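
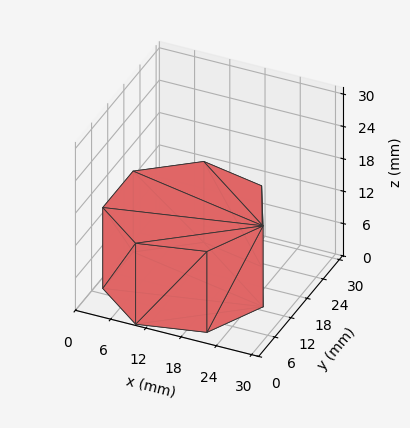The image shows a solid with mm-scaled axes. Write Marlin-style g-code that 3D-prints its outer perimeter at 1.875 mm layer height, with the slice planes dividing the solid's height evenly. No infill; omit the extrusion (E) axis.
Reading the render: the shape is a regular 7-sided prism (a cylinder approximated with 7 flat sides), circumscribed radius ≈ 13 mm, height ≈ 15 mm (dimensions read to the nearest mm from the axis ticks). For the g-code, the solid's height is divided into equal slices at the stated Δz and each level perimeter traced with G1 moves after a G0 lift.

; perimeter-only toolpath
G21 ; units = mm
G90 ; absolute positioning
G28 ; home
; layer 1
G0 Z1.875
G0 X26.000 Y13.000
G1 X21.105 Y23.164
G1 X10.107 Y25.674
G1 X1.287 Y18.640
G1 X1.287 Y7.360
G1 X10.107 Y0.326
G1 X21.105 Y2.836
G1 X26.000 Y13.000
; layer 2
G0 Z3.750
G0 X26.000 Y13.000
G1 X21.105 Y23.164
G1 X10.107 Y25.674
G1 X1.287 Y18.640
G1 X1.287 Y7.360
G1 X10.107 Y0.326
G1 X21.105 Y2.836
G1 X26.000 Y13.000
; layer 3
G0 Z5.625
G0 X26.000 Y13.000
G1 X21.105 Y23.164
G1 X10.107 Y25.674
G1 X1.287 Y18.640
G1 X1.287 Y7.360
G1 X10.107 Y0.326
G1 X21.105 Y2.836
G1 X26.000 Y13.000
; layer 4
G0 Z7.500
G0 X26.000 Y13.000
G1 X21.105 Y23.164
G1 X10.107 Y25.674
G1 X1.287 Y18.640
G1 X1.287 Y7.360
G1 X10.107 Y0.326
G1 X21.105 Y2.836
G1 X26.000 Y13.000
; layer 5
G0 Z9.375
G0 X26.000 Y13.000
G1 X21.105 Y23.164
G1 X10.107 Y25.674
G1 X1.287 Y18.640
G1 X1.287 Y7.360
G1 X10.107 Y0.326
G1 X21.105 Y2.836
G1 X26.000 Y13.000
; layer 6
G0 Z11.250
G0 X26.000 Y13.000
G1 X21.105 Y23.164
G1 X10.107 Y25.674
G1 X1.287 Y18.640
G1 X1.287 Y7.360
G1 X10.107 Y0.326
G1 X21.105 Y2.836
G1 X26.000 Y13.000
; layer 7
G0 Z13.125
G0 X26.000 Y13.000
G1 X21.105 Y23.164
G1 X10.107 Y25.674
G1 X1.287 Y18.640
G1 X1.287 Y7.360
G1 X10.107 Y0.326
G1 X21.105 Y2.836
G1 X26.000 Y13.000
; layer 8
G0 Z15.000
G0 X26.000 Y13.000
G1 X21.105 Y23.164
G1 X10.107 Y25.674
G1 X1.287 Y18.640
G1 X1.287 Y7.360
G1 X10.107 Y0.326
G1 X21.105 Y2.836
G1 X26.000 Y13.000
M2 ; end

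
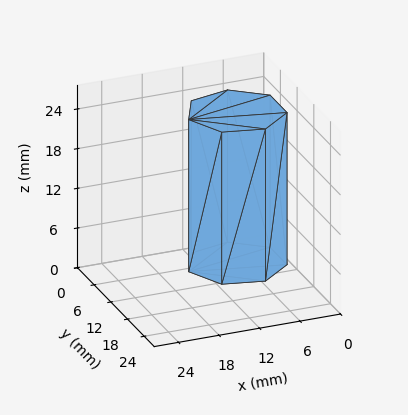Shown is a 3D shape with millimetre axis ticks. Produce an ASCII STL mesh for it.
Reading the render: the shape is a regular 7-sided prism (a cylinder approximated with 7 flat sides), circumscribed radius ≈ 7 mm, height ≈ 23 mm (dimensions read to the nearest mm from the axis ticks). For the STL, each face is triangulated and given an outward normal.

solid part
  facet normal 0.0000 0.0000 -1.0000
    outer loop
      vertex 5.44 13.82 0.00
      vertex 11.36 12.47 0.00
      vertex 14.00 7.00 0.00
    endloop
  endfacet
  facet normal 0.0000 0.0000 -1.0000
    outer loop
      vertex 0.69 10.04 0.00
      vertex 5.44 13.82 0.00
      vertex 14.00 7.00 0.00
    endloop
  endfacet
  facet normal 0.0000 0.0000 -1.0000
    outer loop
      vertex 0.69 3.96 0.00
      vertex 0.69 10.04 0.00
      vertex 14.00 7.00 0.00
    endloop
  endfacet
  facet normal 0.0000 0.0000 -1.0000
    outer loop
      vertex 5.44 0.18 0.00
      vertex 0.69 3.96 0.00
      vertex 14.00 7.00 0.00
    endloop
  endfacet
  facet normal 0.0000 0.0000 -1.0000
    outer loop
      vertex 11.36 1.53 0.00
      vertex 5.44 0.18 0.00
      vertex 14.00 7.00 0.00
    endloop
  endfacet
  facet normal 0.0000 0.0000 1.0000
    outer loop
      vertex 14.00 7.00 23.00
      vertex 11.36 12.47 23.00
      vertex 5.44 13.82 23.00
    endloop
  endfacet
  facet normal 0.0000 0.0000 1.0000
    outer loop
      vertex 14.00 7.00 23.00
      vertex 5.44 13.82 23.00
      vertex 0.69 10.04 23.00
    endloop
  endfacet
  facet normal 0.0000 0.0000 1.0000
    outer loop
      vertex 14.00 7.00 23.00
      vertex 0.69 10.04 23.00
      vertex 0.69 3.96 23.00
    endloop
  endfacet
  facet normal 0.0000 0.0000 1.0000
    outer loop
      vertex 14.00 7.00 23.00
      vertex 0.69 3.96 23.00
      vertex 5.44 0.18 23.00
    endloop
  endfacet
  facet normal 0.0000 0.0000 1.0000
    outer loop
      vertex 14.00 7.00 23.00
      vertex 5.44 0.18 23.00
      vertex 11.36 1.53 23.00
    endloop
  endfacet
  facet normal 0.9006 0.4347 0.0000
    outer loop
      vertex 14.00 7.00 0.00
      vertex 11.36 12.47 0.00
      vertex 11.36 12.47 23.00
    endloop
  endfacet
  facet normal 0.9006 0.4347 0.0000
    outer loop
      vertex 14.00 7.00 0.00
      vertex 11.36 12.47 23.00
      vertex 14.00 7.00 23.00
    endloop
  endfacet
  facet normal 0.2223 0.9750 0.0000
    outer loop
      vertex 11.36 12.47 0.00
      vertex 5.44 13.82 0.00
      vertex 5.44 13.82 23.00
    endloop
  endfacet
  facet normal 0.2223 0.9750 0.0000
    outer loop
      vertex 11.36 12.47 0.00
      vertex 5.44 13.82 23.00
      vertex 11.36 12.47 23.00
    endloop
  endfacet
  facet normal -0.6227 0.7825 0.0000
    outer loop
      vertex 5.44 13.82 0.00
      vertex 0.69 10.04 0.00
      vertex 0.69 10.04 23.00
    endloop
  endfacet
  facet normal -0.6227 0.7825 0.0000
    outer loop
      vertex 5.44 13.82 0.00
      vertex 0.69 10.04 23.00
      vertex 5.44 13.82 23.00
    endloop
  endfacet
  facet normal -1.0000 0.0000 0.0000
    outer loop
      vertex 0.69 10.04 0.00
      vertex 0.69 3.96 0.00
      vertex 0.69 3.96 23.00
    endloop
  endfacet
  facet normal -1.0000 0.0000 0.0000
    outer loop
      vertex 0.69 10.04 0.00
      vertex 0.69 3.96 23.00
      vertex 0.69 10.04 23.00
    endloop
  endfacet
  facet normal -0.6227 -0.7825 0.0000
    outer loop
      vertex 0.69 3.96 0.00
      vertex 5.44 0.18 0.00
      vertex 5.44 0.18 23.00
    endloop
  endfacet
  facet normal -0.6227 -0.7825 0.0000
    outer loop
      vertex 0.69 3.96 0.00
      vertex 5.44 0.18 23.00
      vertex 0.69 3.96 23.00
    endloop
  endfacet
  facet normal 0.2223 -0.9750 0.0000
    outer loop
      vertex 5.44 0.18 0.00
      vertex 11.36 1.53 0.00
      vertex 11.36 1.53 23.00
    endloop
  endfacet
  facet normal 0.2223 -0.9750 0.0000
    outer loop
      vertex 5.44 0.18 0.00
      vertex 11.36 1.53 23.00
      vertex 5.44 0.18 23.00
    endloop
  endfacet
  facet normal 0.9006 -0.4347 0.0000
    outer loop
      vertex 11.36 1.53 0.00
      vertex 14.00 7.00 0.00
      vertex 14.00 7.00 23.00
    endloop
  endfacet
  facet normal 0.9006 -0.4347 0.0000
    outer loop
      vertex 11.36 1.53 0.00
      vertex 14.00 7.00 23.00
      vertex 11.36 1.53 23.00
    endloop
  endfacet
endsolid part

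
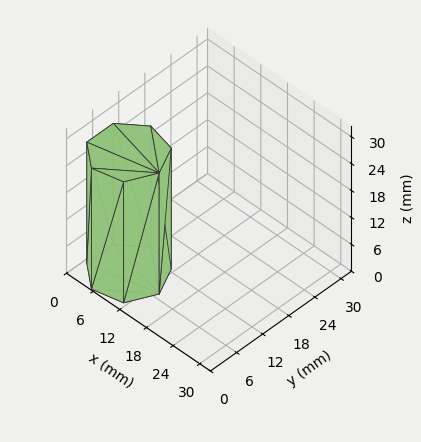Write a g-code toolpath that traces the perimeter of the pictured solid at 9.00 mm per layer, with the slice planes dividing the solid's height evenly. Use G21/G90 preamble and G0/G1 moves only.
Reading the render: the shape is a regular 7-sided prism (a cylinder approximated with 7 flat sides), circumscribed radius ≈ 7 mm, height ≈ 27 mm (dimensions read to the nearest mm from the axis ticks). For the g-code, the solid's height is divided into equal slices at the stated Δz and each level perimeter traced with G1 moves after a G0 lift.

; perimeter-only toolpath
G21 ; units = mm
G90 ; absolute positioning
G28 ; home
; layer 1
G0 Z9.00
G0 X14.00 Y7.00
G1 X11.36 Y12.47
G1 X5.44 Y13.82
G1 X0.69 Y10.04
G1 X0.69 Y3.96
G1 X5.44 Y0.18
G1 X11.36 Y1.53
G1 X14.00 Y7.00
; layer 2
G0 Z18.00
G0 X14.00 Y7.00
G1 X11.36 Y12.47
G1 X5.44 Y13.82
G1 X0.69 Y10.04
G1 X0.69 Y3.96
G1 X5.44 Y0.18
G1 X11.36 Y1.53
G1 X14.00 Y7.00
; layer 3
G0 Z27.00
G0 X14.00 Y7.00
G1 X11.36 Y12.47
G1 X5.44 Y13.82
G1 X0.69 Y10.04
G1 X0.69 Y3.96
G1 X5.44 Y0.18
G1 X11.36 Y1.53
G1 X14.00 Y7.00
M2 ; end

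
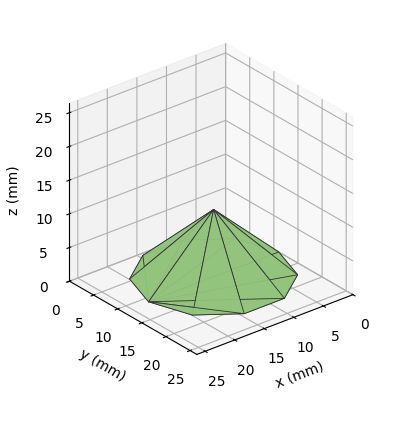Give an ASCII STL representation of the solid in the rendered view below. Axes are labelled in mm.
Reading the render: the shape is a regular 10-sided pyramid, base circumscribed radius ≈ 11 mm, apex at z ≈ 10 mm (dimensions read to the nearest mm from the axis ticks). For the STL, each face is triangulated and given an outward normal.

solid part
  facet normal 0.0000 0.0000 -1.0000
    outer loop
      vertex 14.4 21.5 0.0
      vertex 19.9 17.5 0.0
      vertex 22.0 11.0 0.0
    endloop
  endfacet
  facet normal 0.0000 0.0000 -1.0000
    outer loop
      vertex 7.6 21.5 0.0
      vertex 14.4 21.5 0.0
      vertex 22.0 11.0 0.0
    endloop
  endfacet
  facet normal 0.0000 0.0000 -1.0000
    outer loop
      vertex 2.1 17.5 0.0
      vertex 7.6 21.5 0.0
      vertex 22.0 11.0 0.0
    endloop
  endfacet
  facet normal 0.0000 0.0000 -1.0000
    outer loop
      vertex 0.0 11.0 0.0
      vertex 2.1 17.5 0.0
      vertex 22.0 11.0 0.0
    endloop
  endfacet
  facet normal 0.0000 0.0000 -1.0000
    outer loop
      vertex 2.1 4.5 0.0
      vertex 0.0 11.0 0.0
      vertex 22.0 11.0 0.0
    endloop
  endfacet
  facet normal 0.0000 0.0000 -1.0000
    outer loop
      vertex 7.6 0.5 0.0
      vertex 2.1 4.5 0.0
      vertex 22.0 11.0 0.0
    endloop
  endfacet
  facet normal 0.0000 0.0000 -1.0000
    outer loop
      vertex 14.4 0.5 0.0
      vertex 7.6 0.5 0.0
      vertex 22.0 11.0 0.0
    endloop
  endfacet
  facet normal 0.0000 0.0000 -1.0000
    outer loop
      vertex 19.9 4.5 0.0
      vertex 14.4 0.5 0.0
      vertex 22.0 11.0 0.0
    endloop
  endfacet
  facet normal 0.6573 0.2124 0.7231
    outer loop
      vertex 22.0 11.0 0.0
      vertex 19.9 17.5 0.0
      vertex 11.0 11.0 10.0
    endloop
  endfacet
  facet normal 0.4058 0.5580 0.7239
    outer loop
      vertex 19.9 17.5 0.0
      vertex 14.4 21.5 0.0
      vertex 11.0 11.0 10.0
    endloop
  endfacet
  facet normal 0.0000 0.6897 0.7241
    outer loop
      vertex 14.4 21.5 0.0
      vertex 7.6 21.5 0.0
      vertex 11.0 11.0 10.0
    endloop
  endfacet
  facet normal -0.4058 0.5580 0.7239
    outer loop
      vertex 7.6 21.5 0.0
      vertex 2.1 17.5 0.0
      vertex 11.0 11.0 10.0
    endloop
  endfacet
  facet normal -0.6573 0.2124 0.7231
    outer loop
      vertex 2.1 17.5 0.0
      vertex 0.0 11.0 0.0
      vertex 11.0 11.0 10.0
    endloop
  endfacet
  facet normal -0.6573 -0.2124 0.7231
    outer loop
      vertex 0.0 11.0 0.0
      vertex 2.1 4.5 0.0
      vertex 11.0 11.0 10.0
    endloop
  endfacet
  facet normal -0.4058 -0.5580 0.7239
    outer loop
      vertex 2.1 4.5 0.0
      vertex 7.6 0.5 0.0
      vertex 11.0 11.0 10.0
    endloop
  endfacet
  facet normal 0.0000 -0.6897 0.7241
    outer loop
      vertex 7.6 0.5 0.0
      vertex 14.4 0.5 0.0
      vertex 11.0 11.0 10.0
    endloop
  endfacet
  facet normal 0.4058 -0.5580 0.7239
    outer loop
      vertex 14.4 0.5 0.0
      vertex 19.9 4.5 0.0
      vertex 11.0 11.0 10.0
    endloop
  endfacet
  facet normal 0.6573 -0.2124 0.7231
    outer loop
      vertex 19.9 4.5 0.0
      vertex 22.0 11.0 0.0
      vertex 11.0 11.0 10.0
    endloop
  endfacet
endsolid part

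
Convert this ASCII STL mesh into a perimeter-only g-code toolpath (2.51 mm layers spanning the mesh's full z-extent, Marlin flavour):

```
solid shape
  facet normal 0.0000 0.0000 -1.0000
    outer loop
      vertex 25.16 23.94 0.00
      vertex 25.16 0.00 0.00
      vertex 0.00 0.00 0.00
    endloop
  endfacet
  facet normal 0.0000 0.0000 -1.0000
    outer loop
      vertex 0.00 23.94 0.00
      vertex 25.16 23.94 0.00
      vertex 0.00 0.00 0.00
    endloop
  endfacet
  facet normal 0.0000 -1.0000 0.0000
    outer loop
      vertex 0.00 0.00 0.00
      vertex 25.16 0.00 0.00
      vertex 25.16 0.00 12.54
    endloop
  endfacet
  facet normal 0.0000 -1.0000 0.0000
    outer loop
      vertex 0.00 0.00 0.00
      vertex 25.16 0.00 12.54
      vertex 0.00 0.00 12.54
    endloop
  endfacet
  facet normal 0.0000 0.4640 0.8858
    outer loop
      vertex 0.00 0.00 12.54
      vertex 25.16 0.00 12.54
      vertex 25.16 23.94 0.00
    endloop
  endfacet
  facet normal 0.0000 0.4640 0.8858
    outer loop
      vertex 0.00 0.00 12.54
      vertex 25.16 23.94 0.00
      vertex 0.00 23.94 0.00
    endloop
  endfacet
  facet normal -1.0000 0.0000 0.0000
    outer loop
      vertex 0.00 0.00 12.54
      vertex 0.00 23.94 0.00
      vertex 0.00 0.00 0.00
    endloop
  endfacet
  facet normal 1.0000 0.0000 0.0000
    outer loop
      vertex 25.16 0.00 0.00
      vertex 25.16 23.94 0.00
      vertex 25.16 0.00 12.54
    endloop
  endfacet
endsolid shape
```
; perimeter-only toolpath
G21 ; units = mm
G90 ; absolute positioning
G28 ; home
; layer 1
G0 Z2.51
G0 X0.00 Y0.00
G1 X25.16 Y0.00
G1 X25.16 Y19.15
G1 X0.00 Y19.15
G1 X0.00 Y0.00
; layer 2
G0 Z5.02
G0 X0.00 Y0.00
G1 X25.16 Y0.00
G1 X25.16 Y14.36
G1 X0.00 Y14.36
G1 X0.00 Y0.00
; layer 3
G0 Z7.52
G0 X0.00 Y0.00
G1 X25.16 Y0.00
G1 X25.16 Y9.58
G1 X0.00 Y9.58
G1 X0.00 Y0.00
; layer 4
G0 Z10.03
G0 X0.00 Y0.00
G1 X25.16 Y0.00
G1 X25.16 Y4.79
G1 X0.00 Y4.79
G1 X0.00 Y0.00
M2 ; end

The solid is a wedge (ramp): 25.2 × 23.9 mm base, rising to 12.5 mm along the y=0 edge and sloping linearly to z=0 at y=23.9. Slicing at Δz = 2.51 mm — 5 equal slices spanning the solid's height, so layer i sits at z = i·h/5 — gives 4 non-empty perimeters. Each is a 4-segment closed polygon; G0 lifts to the layer z and rapids to the start vertex, then G1 traces the edges. The cross-section shrinks linearly with z (the slice at the apex is degenerate and omitted).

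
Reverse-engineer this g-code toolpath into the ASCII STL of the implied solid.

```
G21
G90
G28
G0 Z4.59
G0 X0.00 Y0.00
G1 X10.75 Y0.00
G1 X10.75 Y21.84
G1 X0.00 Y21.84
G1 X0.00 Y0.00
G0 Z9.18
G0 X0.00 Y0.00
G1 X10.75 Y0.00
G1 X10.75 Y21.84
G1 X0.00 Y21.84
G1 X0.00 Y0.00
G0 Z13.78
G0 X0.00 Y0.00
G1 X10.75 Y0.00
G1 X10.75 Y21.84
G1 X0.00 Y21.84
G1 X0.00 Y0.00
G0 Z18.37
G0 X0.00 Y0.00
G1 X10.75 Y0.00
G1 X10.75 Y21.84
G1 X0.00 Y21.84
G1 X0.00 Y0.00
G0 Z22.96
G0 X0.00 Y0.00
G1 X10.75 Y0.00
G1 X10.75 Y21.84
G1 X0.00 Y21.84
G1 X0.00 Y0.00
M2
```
solid part
  facet normal 0.0000 0.0000 -1.0000
    outer loop
      vertex 10.75 21.84 0.00
      vertex 10.75 0.00 0.00
      vertex 0.00 0.00 0.00
    endloop
  endfacet
  facet normal 0.0000 0.0000 -1.0000
    outer loop
      vertex 0.00 21.84 0.00
      vertex 10.75 21.84 0.00
      vertex 0.00 0.00 0.00
    endloop
  endfacet
  facet normal 0.0000 0.0000 1.0000
    outer loop
      vertex 0.00 0.00 22.96
      vertex 10.75 0.00 22.96
      vertex 10.75 21.84 22.96
    endloop
  endfacet
  facet normal 0.0000 0.0000 1.0000
    outer loop
      vertex 0.00 0.00 22.96
      vertex 10.75 21.84 22.96
      vertex 0.00 21.84 22.96
    endloop
  endfacet
  facet normal 0.0000 -1.0000 0.0000
    outer loop
      vertex 0.00 0.00 0.00
      vertex 10.75 0.00 0.00
      vertex 10.75 0.00 22.96
    endloop
  endfacet
  facet normal 0.0000 -1.0000 0.0000
    outer loop
      vertex 0.00 0.00 0.00
      vertex 10.75 0.00 22.96
      vertex 0.00 0.00 22.96
    endloop
  endfacet
  facet normal 0.0000 1.0000 0.0000
    outer loop
      vertex 10.75 21.84 22.96
      vertex 10.75 21.84 0.00
      vertex 0.00 21.84 0.00
    endloop
  endfacet
  facet normal 0.0000 1.0000 0.0000
    outer loop
      vertex 0.00 21.84 22.96
      vertex 10.75 21.84 22.96
      vertex 0.00 21.84 0.00
    endloop
  endfacet
  facet normal -1.0000 0.0000 0.0000
    outer loop
      vertex 0.00 21.84 22.96
      vertex 0.00 21.84 0.00
      vertex 0.00 0.00 0.00
    endloop
  endfacet
  facet normal -1.0000 0.0000 0.0000
    outer loop
      vertex 0.00 0.00 22.96
      vertex 0.00 21.84 22.96
      vertex 0.00 0.00 0.00
    endloop
  endfacet
  facet normal 1.0000 0.0000 0.0000
    outer loop
      vertex 10.75 0.00 0.00
      vertex 10.75 21.84 0.00
      vertex 10.75 21.84 22.96
    endloop
  endfacet
  facet normal 1.0000 0.0000 0.0000
    outer loop
      vertex 10.75 0.00 0.00
      vertex 10.75 21.84 22.96
      vertex 10.75 0.00 22.96
    endloop
  endfacet
endsolid part

The G0 Z moves step by Δz≈4.59 mm. Every layer's G1 loop is the same polygon, so the solid is a straight extrusion of it from z=0 to z≈23. Closing with flat bottom and top caps and triangulating gives 12 facets — a rectangular box, roughly 10.8 × 21.8 mm footprint and 23 mm tall.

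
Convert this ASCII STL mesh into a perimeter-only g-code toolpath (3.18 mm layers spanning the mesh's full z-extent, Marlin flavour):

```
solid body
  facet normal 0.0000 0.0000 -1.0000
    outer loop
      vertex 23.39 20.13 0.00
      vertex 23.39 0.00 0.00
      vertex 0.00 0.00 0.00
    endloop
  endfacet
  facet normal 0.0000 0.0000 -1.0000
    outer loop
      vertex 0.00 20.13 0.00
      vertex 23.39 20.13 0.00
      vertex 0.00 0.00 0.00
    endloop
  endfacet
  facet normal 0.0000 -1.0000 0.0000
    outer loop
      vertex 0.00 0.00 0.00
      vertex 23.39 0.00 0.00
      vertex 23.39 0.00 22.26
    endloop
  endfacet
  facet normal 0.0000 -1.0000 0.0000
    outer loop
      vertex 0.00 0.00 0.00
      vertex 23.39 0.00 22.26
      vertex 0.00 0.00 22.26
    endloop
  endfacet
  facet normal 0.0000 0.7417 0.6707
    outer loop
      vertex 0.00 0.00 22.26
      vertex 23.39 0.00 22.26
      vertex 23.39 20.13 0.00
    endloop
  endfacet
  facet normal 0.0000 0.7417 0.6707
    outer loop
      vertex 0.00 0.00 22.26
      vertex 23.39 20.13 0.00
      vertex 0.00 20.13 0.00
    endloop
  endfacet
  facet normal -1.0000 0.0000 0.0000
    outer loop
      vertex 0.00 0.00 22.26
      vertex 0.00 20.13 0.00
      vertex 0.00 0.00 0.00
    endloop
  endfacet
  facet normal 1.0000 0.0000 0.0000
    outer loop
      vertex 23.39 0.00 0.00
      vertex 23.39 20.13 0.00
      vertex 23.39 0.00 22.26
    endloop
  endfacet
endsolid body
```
; perimeter-only toolpath
G21 ; units = mm
G90 ; absolute positioning
G28 ; home
; layer 1
G0 Z3.18
G0 X0.00 Y0.00
G1 X23.39 Y0.00
G1 X23.39 Y17.25
G1 X0.00 Y17.25
G1 X0.00 Y0.00
; layer 2
G0 Z6.36
G0 X0.00 Y0.00
G1 X23.39 Y0.00
G1 X23.39 Y14.38
G1 X0.00 Y14.38
G1 X0.00 Y0.00
; layer 3
G0 Z9.54
G0 X0.00 Y0.00
G1 X23.39 Y0.00
G1 X23.39 Y11.50
G1 X0.00 Y11.50
G1 X0.00 Y0.00
; layer 4
G0 Z12.72
G0 X0.00 Y0.00
G1 X23.39 Y0.00
G1 X23.39 Y8.63
G1 X0.00 Y8.63
G1 X0.00 Y0.00
; layer 5
G0 Z15.90
G0 X0.00 Y0.00
G1 X23.39 Y0.00
G1 X23.39 Y5.75
G1 X0.00 Y5.75
G1 X0.00 Y0.00
; layer 6
G0 Z19.08
G0 X0.00 Y0.00
G1 X23.39 Y0.00
G1 X23.39 Y2.88
G1 X0.00 Y2.88
G1 X0.00 Y0.00
M2 ; end

The solid is a wedge (ramp): 23.4 × 20.1 mm base, rising to 22.3 mm along the y=0 edge and sloping linearly to z=0 at y=20.1. Slicing at Δz = 3.18 mm — 7 equal slices spanning the solid's height, so layer i sits at z = i·h/7 — gives 6 non-empty perimeters. Each is a 4-segment closed polygon; G0 lifts to the layer z and rapids to the start vertex, then G1 traces the edges. The cross-section shrinks linearly with z (the slice at the apex is degenerate and omitted).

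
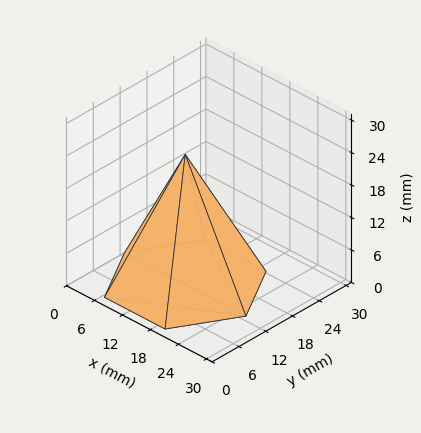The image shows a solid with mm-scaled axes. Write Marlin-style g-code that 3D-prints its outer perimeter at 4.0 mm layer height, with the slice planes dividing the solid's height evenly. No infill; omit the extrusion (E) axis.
Reading the render: the shape is a regular 6-sided pyramid, base circumscribed radius ≈ 13 mm, apex at z ≈ 24 mm (dimensions read to the nearest mm from the axis ticks). For the g-code, the solid's height is divided into equal slices at the stated Δz and each level perimeter traced with G1 moves after a G0 lift.

; perimeter-only toolpath
G21 ; units = mm
G90 ; absolute positioning
G28 ; home
; layer 1
G0 Z4.0
G0 X23.8 Y13.0
G1 X18.4 Y22.4
G1 X7.6 Y22.4
G1 X2.2 Y13.0
G1 X7.6 Y3.6
G1 X18.4 Y3.6
G1 X23.8 Y13.0
; layer 2
G0 Z8.0
G0 X21.7 Y13.0
G1 X17.3 Y20.5
G1 X8.7 Y20.5
G1 X4.3 Y13.0
G1 X8.7 Y5.5
G1 X17.3 Y5.5
G1 X21.7 Y13.0
; layer 3
G0 Z12.0
G0 X19.5 Y13.0
G1 X16.2 Y18.6
G1 X9.8 Y18.6
G1 X6.5 Y13.0
G1 X9.8 Y7.3
G1 X16.2 Y7.3
G1 X19.5 Y13.0
; layer 4
G0 Z16.0
G0 X17.3 Y13.0
G1 X15.2 Y16.8
G1 X10.8 Y16.8
G1 X8.7 Y13.0
G1 X10.8 Y9.2
G1 X15.2 Y9.2
G1 X17.3 Y13.0
; layer 5
G0 Z20.0
G0 X15.2 Y13.0
G1 X14.1 Y14.9
G1 X11.9 Y14.9
G1 X10.8 Y13.0
G1 X11.9 Y11.1
G1 X14.1 Y11.1
G1 X15.2 Y13.0
M2 ; end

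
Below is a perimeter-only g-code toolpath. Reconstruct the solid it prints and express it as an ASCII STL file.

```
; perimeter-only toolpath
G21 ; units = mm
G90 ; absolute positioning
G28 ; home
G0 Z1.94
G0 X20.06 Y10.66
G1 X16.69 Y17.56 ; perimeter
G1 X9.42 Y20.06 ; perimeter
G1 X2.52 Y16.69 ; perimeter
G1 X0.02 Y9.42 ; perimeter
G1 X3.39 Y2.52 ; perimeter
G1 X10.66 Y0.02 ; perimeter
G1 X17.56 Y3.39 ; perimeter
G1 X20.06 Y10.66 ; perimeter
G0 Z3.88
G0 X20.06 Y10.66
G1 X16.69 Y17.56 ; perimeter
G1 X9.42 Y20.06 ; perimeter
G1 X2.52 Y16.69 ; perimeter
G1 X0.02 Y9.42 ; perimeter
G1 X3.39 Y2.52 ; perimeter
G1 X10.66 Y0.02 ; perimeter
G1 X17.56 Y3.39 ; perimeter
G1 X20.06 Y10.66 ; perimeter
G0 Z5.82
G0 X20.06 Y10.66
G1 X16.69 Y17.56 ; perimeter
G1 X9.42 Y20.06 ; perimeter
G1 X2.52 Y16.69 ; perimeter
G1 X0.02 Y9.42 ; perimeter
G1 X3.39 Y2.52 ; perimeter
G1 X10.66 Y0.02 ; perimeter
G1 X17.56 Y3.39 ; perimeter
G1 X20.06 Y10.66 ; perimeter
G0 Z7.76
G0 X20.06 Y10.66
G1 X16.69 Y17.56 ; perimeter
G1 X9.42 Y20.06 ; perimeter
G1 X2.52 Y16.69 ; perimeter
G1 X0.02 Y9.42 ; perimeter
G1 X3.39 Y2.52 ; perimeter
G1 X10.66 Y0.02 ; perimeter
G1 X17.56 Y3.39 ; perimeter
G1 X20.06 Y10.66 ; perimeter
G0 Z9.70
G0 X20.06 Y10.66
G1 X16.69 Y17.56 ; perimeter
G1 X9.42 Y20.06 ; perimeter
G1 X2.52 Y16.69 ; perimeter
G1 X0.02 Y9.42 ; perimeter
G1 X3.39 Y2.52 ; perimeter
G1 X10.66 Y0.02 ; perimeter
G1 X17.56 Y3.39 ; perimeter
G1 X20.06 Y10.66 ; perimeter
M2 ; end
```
solid part
  facet normal 0.0000 0.0000 -1.0000
    outer loop
      vertex 9.42 20.06 0.00
      vertex 16.69 17.56 0.00
      vertex 20.06 10.66 0.00
    endloop
  endfacet
  facet normal 0.0000 0.0000 -1.0000
    outer loop
      vertex 2.52 16.69 0.00
      vertex 9.42 20.06 0.00
      vertex 20.06 10.66 0.00
    endloop
  endfacet
  facet normal 0.0000 0.0000 -1.0000
    outer loop
      vertex 0.02 9.42 0.00
      vertex 2.52 16.69 0.00
      vertex 20.06 10.66 0.00
    endloop
  endfacet
  facet normal 0.0000 0.0000 -1.0000
    outer loop
      vertex 3.39 2.52 0.00
      vertex 0.02 9.42 0.00
      vertex 20.06 10.66 0.00
    endloop
  endfacet
  facet normal 0.0000 0.0000 -1.0000
    outer loop
      vertex 10.66 0.02 0.00
      vertex 3.39 2.52 0.00
      vertex 20.06 10.66 0.00
    endloop
  endfacet
  facet normal 0.0000 0.0000 -1.0000
    outer loop
      vertex 17.56 3.39 0.00
      vertex 10.66 0.02 0.00
      vertex 20.06 10.66 0.00
    endloop
  endfacet
  facet normal 0.0000 0.0000 1.0000
    outer loop
      vertex 20.06 10.66 9.70
      vertex 16.69 17.56 9.70
      vertex 9.42 20.06 9.70
    endloop
  endfacet
  facet normal 0.0000 0.0000 1.0000
    outer loop
      vertex 20.06 10.66 9.70
      vertex 9.42 20.06 9.70
      vertex 2.52 16.69 9.70
    endloop
  endfacet
  facet normal 0.0000 0.0000 1.0000
    outer loop
      vertex 20.06 10.66 9.70
      vertex 2.52 16.69 9.70
      vertex 0.02 9.42 9.70
    endloop
  endfacet
  facet normal 0.0000 0.0000 1.0000
    outer loop
      vertex 20.06 10.66 9.70
      vertex 0.02 9.42 9.70
      vertex 3.39 2.52 9.70
    endloop
  endfacet
  facet normal 0.0000 0.0000 1.0000
    outer loop
      vertex 20.06 10.66 9.70
      vertex 3.39 2.52 9.70
      vertex 10.66 0.02 9.70
    endloop
  endfacet
  facet normal 0.0000 0.0000 1.0000
    outer loop
      vertex 20.06 10.66 9.70
      vertex 10.66 0.02 9.70
      vertex 17.56 3.39 9.70
    endloop
  endfacet
  facet normal 0.8986 0.4389 0.0000
    outer loop
      vertex 20.06 10.66 0.00
      vertex 16.69 17.56 0.00
      vertex 16.69 17.56 9.70
    endloop
  endfacet
  facet normal 0.8986 0.4389 0.0000
    outer loop
      vertex 20.06 10.66 0.00
      vertex 16.69 17.56 9.70
      vertex 20.06 10.66 9.70
    endloop
  endfacet
  facet normal 0.3252 0.9456 0.0000
    outer loop
      vertex 16.69 17.56 0.00
      vertex 9.42 20.06 0.00
      vertex 9.42 20.06 9.70
    endloop
  endfacet
  facet normal 0.3252 0.9456 0.0000
    outer loop
      vertex 16.69 17.56 0.00
      vertex 9.42 20.06 9.70
      vertex 16.69 17.56 9.70
    endloop
  endfacet
  facet normal -0.4389 0.8986 0.0000
    outer loop
      vertex 9.42 20.06 0.00
      vertex 2.52 16.69 0.00
      vertex 2.52 16.69 9.70
    endloop
  endfacet
  facet normal -0.4389 0.8986 0.0000
    outer loop
      vertex 9.42 20.06 0.00
      vertex 2.52 16.69 9.70
      vertex 9.42 20.06 9.70
    endloop
  endfacet
  facet normal -0.9456 0.3252 0.0000
    outer loop
      vertex 2.52 16.69 0.00
      vertex 0.02 9.42 0.00
      vertex 0.02 9.42 9.70
    endloop
  endfacet
  facet normal -0.9456 0.3252 0.0000
    outer loop
      vertex 2.52 16.69 0.00
      vertex 0.02 9.42 9.70
      vertex 2.52 16.69 9.70
    endloop
  endfacet
  facet normal -0.8986 -0.4389 0.0000
    outer loop
      vertex 0.02 9.42 0.00
      vertex 3.39 2.52 0.00
      vertex 3.39 2.52 9.70
    endloop
  endfacet
  facet normal -0.8986 -0.4389 0.0000
    outer loop
      vertex 0.02 9.42 0.00
      vertex 3.39 2.52 9.70
      vertex 0.02 9.42 9.70
    endloop
  endfacet
  facet normal -0.3252 -0.9456 0.0000
    outer loop
      vertex 3.39 2.52 0.00
      vertex 10.66 0.02 0.00
      vertex 10.66 0.02 9.70
    endloop
  endfacet
  facet normal -0.3252 -0.9456 0.0000
    outer loop
      vertex 3.39 2.52 0.00
      vertex 10.66 0.02 9.70
      vertex 3.39 2.52 9.70
    endloop
  endfacet
  facet normal 0.4389 -0.8986 0.0000
    outer loop
      vertex 10.66 0.02 0.00
      vertex 17.56 3.39 0.00
      vertex 17.56 3.39 9.70
    endloop
  endfacet
  facet normal 0.4389 -0.8986 0.0000
    outer loop
      vertex 10.66 0.02 0.00
      vertex 17.56 3.39 9.70
      vertex 10.66 0.02 9.70
    endloop
  endfacet
  facet normal 0.9456 -0.3252 0.0000
    outer loop
      vertex 17.56 3.39 0.00
      vertex 20.06 10.66 0.00
      vertex 20.06 10.66 9.70
    endloop
  endfacet
  facet normal 0.9456 -0.3252 0.0000
    outer loop
      vertex 17.56 3.39 0.00
      vertex 20.06 10.66 9.70
      vertex 17.56 3.39 9.70
    endloop
  endfacet
endsolid part

The G0 Z moves step by Δz≈1.94 mm. Every layer's G1 loop is the same polygon, so the solid is a straight extrusion of it from z=0 to z≈9.7. Closing with flat bottom and top caps and triangulating gives 28 facets — a regular 8-sided prism (a cylinder approximated with 8 flat sides), circumscribed radius ≈ 10 mm, height ≈ 9.7 mm.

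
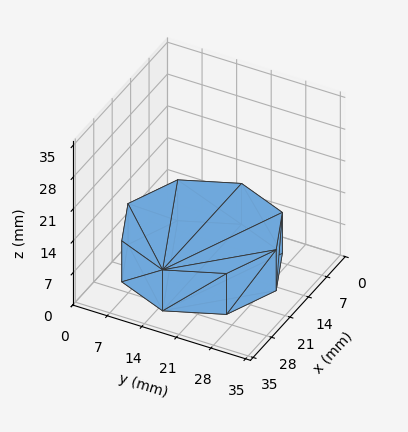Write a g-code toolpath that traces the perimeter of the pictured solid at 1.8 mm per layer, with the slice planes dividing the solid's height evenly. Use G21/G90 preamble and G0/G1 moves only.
Reading the render: the shape is a regular 8-sided prism (a cylinder approximated with 8 flat sides), circumscribed radius ≈ 15 mm, height ≈ 9 mm (dimensions read to the nearest mm from the axis ticks). For the g-code, the solid's height is divided into equal slices at the stated Δz and each level perimeter traced with G1 moves after a G0 lift.

; perimeter-only toolpath
G21 ; units = mm
G90 ; absolute positioning
G28 ; home
; layer 1
G0 Z1.8
G0 X30.0 Y15.0
G1 X25.6 Y25.6
G1 X15.0 Y30.0
G1 X4.4 Y25.6
G1 X0.0 Y15.0
G1 X4.4 Y4.4
G1 X15.0 Y0.0
G1 X25.6 Y4.4
G1 X30.0 Y15.0
; layer 2
G0 Z3.6
G0 X30.0 Y15.0
G1 X25.6 Y25.6
G1 X15.0 Y30.0
G1 X4.4 Y25.6
G1 X0.0 Y15.0
G1 X4.4 Y4.4
G1 X15.0 Y0.0
G1 X25.6 Y4.4
G1 X30.0 Y15.0
; layer 3
G0 Z5.4
G0 X30.0 Y15.0
G1 X25.6 Y25.6
G1 X15.0 Y30.0
G1 X4.4 Y25.6
G1 X0.0 Y15.0
G1 X4.4 Y4.4
G1 X15.0 Y0.0
G1 X25.6 Y4.4
G1 X30.0 Y15.0
; layer 4
G0 Z7.2
G0 X30.0 Y15.0
G1 X25.6 Y25.6
G1 X15.0 Y30.0
G1 X4.4 Y25.6
G1 X0.0 Y15.0
G1 X4.4 Y4.4
G1 X15.0 Y0.0
G1 X25.6 Y4.4
G1 X30.0 Y15.0
; layer 5
G0 Z9.0
G0 X30.0 Y15.0
G1 X25.6 Y25.6
G1 X15.0 Y30.0
G1 X4.4 Y25.6
G1 X0.0 Y15.0
G1 X4.4 Y4.4
G1 X15.0 Y0.0
G1 X25.6 Y4.4
G1 X30.0 Y15.0
M2 ; end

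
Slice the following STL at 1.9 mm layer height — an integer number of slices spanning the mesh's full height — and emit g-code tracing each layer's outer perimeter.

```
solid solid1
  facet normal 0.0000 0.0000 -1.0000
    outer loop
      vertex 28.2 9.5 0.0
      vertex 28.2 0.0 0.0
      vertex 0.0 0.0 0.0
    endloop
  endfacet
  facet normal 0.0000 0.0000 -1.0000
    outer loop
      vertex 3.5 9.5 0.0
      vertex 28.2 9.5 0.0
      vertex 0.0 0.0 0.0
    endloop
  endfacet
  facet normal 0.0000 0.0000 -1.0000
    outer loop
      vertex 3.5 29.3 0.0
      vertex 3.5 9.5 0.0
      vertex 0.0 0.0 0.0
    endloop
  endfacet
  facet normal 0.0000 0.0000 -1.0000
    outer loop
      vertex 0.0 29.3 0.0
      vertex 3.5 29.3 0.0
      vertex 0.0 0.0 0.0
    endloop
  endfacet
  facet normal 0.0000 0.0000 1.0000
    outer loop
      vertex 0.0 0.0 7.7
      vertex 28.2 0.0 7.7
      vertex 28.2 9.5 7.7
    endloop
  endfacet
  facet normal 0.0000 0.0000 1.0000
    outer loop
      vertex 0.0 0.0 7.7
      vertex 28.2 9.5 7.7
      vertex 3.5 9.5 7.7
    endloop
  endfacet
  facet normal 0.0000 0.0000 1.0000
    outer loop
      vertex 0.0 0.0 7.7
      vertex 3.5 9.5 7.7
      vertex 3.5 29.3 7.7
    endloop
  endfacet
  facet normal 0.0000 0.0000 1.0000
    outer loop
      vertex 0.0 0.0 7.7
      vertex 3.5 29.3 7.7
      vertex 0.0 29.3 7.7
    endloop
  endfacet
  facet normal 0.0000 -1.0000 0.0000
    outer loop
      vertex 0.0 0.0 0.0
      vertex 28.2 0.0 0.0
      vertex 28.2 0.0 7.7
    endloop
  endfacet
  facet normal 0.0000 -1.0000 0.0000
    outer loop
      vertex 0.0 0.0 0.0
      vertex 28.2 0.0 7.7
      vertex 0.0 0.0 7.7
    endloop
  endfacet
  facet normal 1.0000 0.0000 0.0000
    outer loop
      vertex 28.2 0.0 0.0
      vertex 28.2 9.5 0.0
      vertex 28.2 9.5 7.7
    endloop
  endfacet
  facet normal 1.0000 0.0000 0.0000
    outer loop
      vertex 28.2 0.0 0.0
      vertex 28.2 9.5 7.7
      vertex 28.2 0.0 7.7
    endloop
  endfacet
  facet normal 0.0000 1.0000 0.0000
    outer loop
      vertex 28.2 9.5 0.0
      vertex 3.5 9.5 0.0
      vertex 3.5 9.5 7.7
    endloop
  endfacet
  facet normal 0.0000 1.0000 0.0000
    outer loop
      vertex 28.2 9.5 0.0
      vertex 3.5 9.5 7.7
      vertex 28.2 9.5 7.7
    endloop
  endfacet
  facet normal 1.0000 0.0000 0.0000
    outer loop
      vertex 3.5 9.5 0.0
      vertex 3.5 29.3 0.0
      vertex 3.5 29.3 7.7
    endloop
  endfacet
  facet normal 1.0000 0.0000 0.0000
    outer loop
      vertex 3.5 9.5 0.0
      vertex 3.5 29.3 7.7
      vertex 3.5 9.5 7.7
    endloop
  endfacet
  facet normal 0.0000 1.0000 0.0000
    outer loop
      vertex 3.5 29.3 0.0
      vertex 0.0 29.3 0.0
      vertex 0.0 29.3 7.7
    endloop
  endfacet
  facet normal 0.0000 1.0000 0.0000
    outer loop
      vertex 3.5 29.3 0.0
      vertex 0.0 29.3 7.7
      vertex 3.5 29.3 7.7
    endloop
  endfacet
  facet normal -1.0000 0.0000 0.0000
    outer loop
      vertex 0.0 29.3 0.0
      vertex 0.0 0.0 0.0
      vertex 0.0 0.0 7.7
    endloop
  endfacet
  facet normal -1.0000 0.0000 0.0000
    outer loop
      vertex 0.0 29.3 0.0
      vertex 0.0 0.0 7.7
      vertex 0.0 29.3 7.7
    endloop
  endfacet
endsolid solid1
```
; perimeter-only toolpath
G21 ; units = mm
G90 ; absolute positioning
G28 ; home
; layer 1
G0 Z1.9
G0 X0.0 Y0.0
G1 X28.2 Y0.0
G1 X28.2 Y9.5
G1 X3.5 Y9.5
G1 X3.5 Y29.3
G1 X0.0 Y29.3
G1 X0.0 Y0.0
; layer 2
G0 Z3.9
G0 X0.0 Y0.0
G1 X28.2 Y0.0
G1 X28.2 Y9.5
G1 X3.5 Y9.5
G1 X3.5 Y29.3
G1 X0.0 Y29.3
G1 X0.0 Y0.0
; layer 3
G0 Z5.8
G0 X0.0 Y0.0
G1 X28.2 Y0.0
G1 X28.2 Y9.5
G1 X3.5 Y9.5
G1 X3.5 Y29.3
G1 X0.0 Y29.3
G1 X0.0 Y0.0
; layer 4
G0 Z7.7
G0 X0.0 Y0.0
G1 X28.2 Y0.0
G1 X28.2 Y9.5
G1 X3.5 Y9.5
G1 X3.5 Y29.3
G1 X0.0 Y29.3
G1 X0.0 Y0.0
M2 ; end

The solid is an L-shaped prism: outer 28.2 × 29.3 mm, arm thicknesses ≈ 9.5 mm (horizontal) and 3.5 mm (vertical), extruded 7.7 mm in z. Slicing at Δz = 1.9 mm — 4 equal slices spanning the solid's height, so layer i sits at z = i·h/4 — gives 4 non-empty perimeters. Each is a 6-segment closed polygon; G0 lifts to the layer z and rapids to the start vertex, then G1 traces the edges.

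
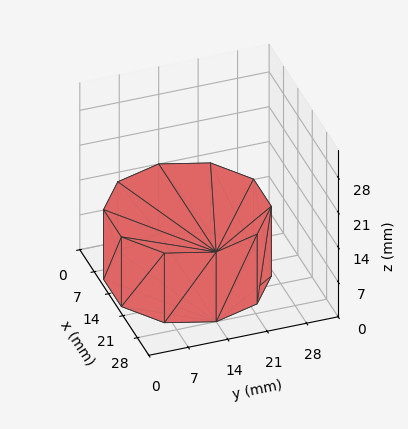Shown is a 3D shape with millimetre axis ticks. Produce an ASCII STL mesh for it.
Reading the render: the shape is a regular 10-sided prism (a cylinder approximated with 10 flat sides), circumscribed radius ≈ 14 mm, height ≈ 14 mm (dimensions read to the nearest mm from the axis ticks). For the STL, each face is triangulated and given an outward normal.

solid part
  facet normal 0.0000 0.0000 -1.0000
    outer loop
      vertex 18.33 27.31 0.00
      vertex 25.33 22.23 0.00
      vertex 28.00 14.00 0.00
    endloop
  endfacet
  facet normal 0.0000 0.0000 -1.0000
    outer loop
      vertex 9.67 27.31 0.00
      vertex 18.33 27.31 0.00
      vertex 28.00 14.00 0.00
    endloop
  endfacet
  facet normal 0.0000 0.0000 -1.0000
    outer loop
      vertex 2.67 22.23 0.00
      vertex 9.67 27.31 0.00
      vertex 28.00 14.00 0.00
    endloop
  endfacet
  facet normal 0.0000 0.0000 -1.0000
    outer loop
      vertex 0.00 14.00 0.00
      vertex 2.67 22.23 0.00
      vertex 28.00 14.00 0.00
    endloop
  endfacet
  facet normal 0.0000 0.0000 -1.0000
    outer loop
      vertex 2.67 5.77 0.00
      vertex 0.00 14.00 0.00
      vertex 28.00 14.00 0.00
    endloop
  endfacet
  facet normal 0.0000 0.0000 -1.0000
    outer loop
      vertex 9.67 0.69 0.00
      vertex 2.67 5.77 0.00
      vertex 28.00 14.00 0.00
    endloop
  endfacet
  facet normal 0.0000 0.0000 -1.0000
    outer loop
      vertex 18.33 0.69 0.00
      vertex 9.67 0.69 0.00
      vertex 28.00 14.00 0.00
    endloop
  endfacet
  facet normal 0.0000 0.0000 -1.0000
    outer loop
      vertex 25.33 5.77 0.00
      vertex 18.33 0.69 0.00
      vertex 28.00 14.00 0.00
    endloop
  endfacet
  facet normal 0.0000 0.0000 1.0000
    outer loop
      vertex 28.00 14.00 14.00
      vertex 25.33 22.23 14.00
      vertex 18.33 27.31 14.00
    endloop
  endfacet
  facet normal 0.0000 0.0000 1.0000
    outer loop
      vertex 28.00 14.00 14.00
      vertex 18.33 27.31 14.00
      vertex 9.67 27.31 14.00
    endloop
  endfacet
  facet normal 0.0000 0.0000 1.0000
    outer loop
      vertex 28.00 14.00 14.00
      vertex 9.67 27.31 14.00
      vertex 2.67 22.23 14.00
    endloop
  endfacet
  facet normal 0.0000 0.0000 1.0000
    outer loop
      vertex 28.00 14.00 14.00
      vertex 2.67 22.23 14.00
      vertex 0.00 14.00 14.00
    endloop
  endfacet
  facet normal 0.0000 0.0000 1.0000
    outer loop
      vertex 28.00 14.00 14.00
      vertex 0.00 14.00 14.00
      vertex 2.67 5.77 14.00
    endloop
  endfacet
  facet normal 0.0000 0.0000 1.0000
    outer loop
      vertex 28.00 14.00 14.00
      vertex 2.67 5.77 14.00
      vertex 9.67 0.69 14.00
    endloop
  endfacet
  facet normal 0.0000 0.0000 1.0000
    outer loop
      vertex 28.00 14.00 14.00
      vertex 9.67 0.69 14.00
      vertex 18.33 0.69 14.00
    endloop
  endfacet
  facet normal 0.0000 0.0000 1.0000
    outer loop
      vertex 28.00 14.00 14.00
      vertex 18.33 0.69 14.00
      vertex 25.33 5.77 14.00
    endloop
  endfacet
  facet normal 0.9512 0.3086 0.0000
    outer loop
      vertex 28.00 14.00 0.00
      vertex 25.33 22.23 0.00
      vertex 25.33 22.23 14.00
    endloop
  endfacet
  facet normal 0.9512 0.3086 0.0000
    outer loop
      vertex 28.00 14.00 0.00
      vertex 25.33 22.23 14.00
      vertex 28.00 14.00 14.00
    endloop
  endfacet
  facet normal 0.5873 0.8093 0.0000
    outer loop
      vertex 25.33 22.23 0.00
      vertex 18.33 27.31 0.00
      vertex 18.33 27.31 14.00
    endloop
  endfacet
  facet normal 0.5873 0.8093 0.0000
    outer loop
      vertex 25.33 22.23 0.00
      vertex 18.33 27.31 14.00
      vertex 25.33 22.23 14.00
    endloop
  endfacet
  facet normal 0.0000 1.0000 0.0000
    outer loop
      vertex 18.33 27.31 0.00
      vertex 9.67 27.31 0.00
      vertex 9.67 27.31 14.00
    endloop
  endfacet
  facet normal 0.0000 1.0000 0.0000
    outer loop
      vertex 18.33 27.31 0.00
      vertex 9.67 27.31 14.00
      vertex 18.33 27.31 14.00
    endloop
  endfacet
  facet normal -0.5873 0.8093 0.0000
    outer loop
      vertex 9.67 27.31 0.00
      vertex 2.67 22.23 0.00
      vertex 2.67 22.23 14.00
    endloop
  endfacet
  facet normal -0.5873 0.8093 0.0000
    outer loop
      vertex 9.67 27.31 0.00
      vertex 2.67 22.23 14.00
      vertex 9.67 27.31 14.00
    endloop
  endfacet
  facet normal -0.9512 0.3086 0.0000
    outer loop
      vertex 2.67 22.23 0.00
      vertex 0.00 14.00 0.00
      vertex 0.00 14.00 14.00
    endloop
  endfacet
  facet normal -0.9512 0.3086 0.0000
    outer loop
      vertex 2.67 22.23 0.00
      vertex 0.00 14.00 14.00
      vertex 2.67 22.23 14.00
    endloop
  endfacet
  facet normal -0.9512 -0.3086 0.0000
    outer loop
      vertex 0.00 14.00 0.00
      vertex 2.67 5.77 0.00
      vertex 2.67 5.77 14.00
    endloop
  endfacet
  facet normal -0.9512 -0.3086 0.0000
    outer loop
      vertex 0.00 14.00 0.00
      vertex 2.67 5.77 14.00
      vertex 0.00 14.00 14.00
    endloop
  endfacet
  facet normal -0.5873 -0.8093 0.0000
    outer loop
      vertex 2.67 5.77 0.00
      vertex 9.67 0.69 0.00
      vertex 9.67 0.69 14.00
    endloop
  endfacet
  facet normal -0.5873 -0.8093 0.0000
    outer loop
      vertex 2.67 5.77 0.00
      vertex 9.67 0.69 14.00
      vertex 2.67 5.77 14.00
    endloop
  endfacet
  facet normal 0.0000 -1.0000 0.0000
    outer loop
      vertex 9.67 0.69 0.00
      vertex 18.33 0.69 0.00
      vertex 18.33 0.69 14.00
    endloop
  endfacet
  facet normal 0.0000 -1.0000 0.0000
    outer loop
      vertex 9.67 0.69 0.00
      vertex 18.33 0.69 14.00
      vertex 9.67 0.69 14.00
    endloop
  endfacet
  facet normal 0.5873 -0.8093 0.0000
    outer loop
      vertex 18.33 0.69 0.00
      vertex 25.33 5.77 0.00
      vertex 25.33 5.77 14.00
    endloop
  endfacet
  facet normal 0.5873 -0.8093 0.0000
    outer loop
      vertex 18.33 0.69 0.00
      vertex 25.33 5.77 14.00
      vertex 18.33 0.69 14.00
    endloop
  endfacet
  facet normal 0.9512 -0.3086 0.0000
    outer loop
      vertex 25.33 5.77 0.00
      vertex 28.00 14.00 0.00
      vertex 28.00 14.00 14.00
    endloop
  endfacet
  facet normal 0.9512 -0.3086 0.0000
    outer loop
      vertex 25.33 5.77 0.00
      vertex 28.00 14.00 14.00
      vertex 25.33 5.77 14.00
    endloop
  endfacet
endsolid part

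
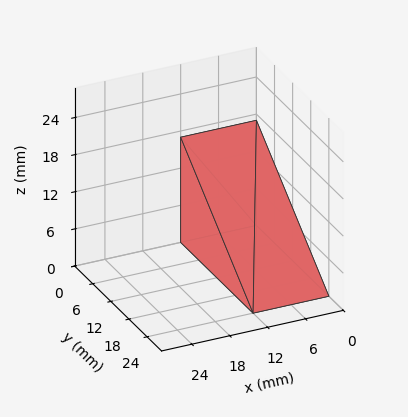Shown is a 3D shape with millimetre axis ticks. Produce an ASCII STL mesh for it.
Reading the render: the shape is a wedge (ramp): 12 × 24 mm base, rising to 17 mm along the y=0 edge and sloping linearly to z=0 at y=24 (dimensions read to the nearest mm from the axis ticks). For the STL, each face is triangulated and given an outward normal.

solid part
  facet normal 0.0000 0.0000 -1.0000
    outer loop
      vertex 12.00 24.00 0.00
      vertex 12.00 0.00 0.00
      vertex 0.00 0.00 0.00
    endloop
  endfacet
  facet normal 0.0000 0.0000 -1.0000
    outer loop
      vertex 0.00 24.00 0.00
      vertex 12.00 24.00 0.00
      vertex 0.00 0.00 0.00
    endloop
  endfacet
  facet normal 0.0000 -1.0000 0.0000
    outer loop
      vertex 0.00 0.00 0.00
      vertex 12.00 0.00 0.00
      vertex 12.00 0.00 17.00
    endloop
  endfacet
  facet normal 0.0000 -1.0000 0.0000
    outer loop
      vertex 0.00 0.00 0.00
      vertex 12.00 0.00 17.00
      vertex 0.00 0.00 17.00
    endloop
  endfacet
  facet normal 0.0000 0.5780 0.8160
    outer loop
      vertex 0.00 0.00 17.00
      vertex 12.00 0.00 17.00
      vertex 12.00 24.00 0.00
    endloop
  endfacet
  facet normal 0.0000 0.5780 0.8160
    outer loop
      vertex 0.00 0.00 17.00
      vertex 12.00 24.00 0.00
      vertex 0.00 24.00 0.00
    endloop
  endfacet
  facet normal -1.0000 0.0000 0.0000
    outer loop
      vertex 0.00 0.00 17.00
      vertex 0.00 24.00 0.00
      vertex 0.00 0.00 0.00
    endloop
  endfacet
  facet normal 1.0000 0.0000 0.0000
    outer loop
      vertex 12.00 0.00 0.00
      vertex 12.00 24.00 0.00
      vertex 12.00 0.00 17.00
    endloop
  endfacet
endsolid part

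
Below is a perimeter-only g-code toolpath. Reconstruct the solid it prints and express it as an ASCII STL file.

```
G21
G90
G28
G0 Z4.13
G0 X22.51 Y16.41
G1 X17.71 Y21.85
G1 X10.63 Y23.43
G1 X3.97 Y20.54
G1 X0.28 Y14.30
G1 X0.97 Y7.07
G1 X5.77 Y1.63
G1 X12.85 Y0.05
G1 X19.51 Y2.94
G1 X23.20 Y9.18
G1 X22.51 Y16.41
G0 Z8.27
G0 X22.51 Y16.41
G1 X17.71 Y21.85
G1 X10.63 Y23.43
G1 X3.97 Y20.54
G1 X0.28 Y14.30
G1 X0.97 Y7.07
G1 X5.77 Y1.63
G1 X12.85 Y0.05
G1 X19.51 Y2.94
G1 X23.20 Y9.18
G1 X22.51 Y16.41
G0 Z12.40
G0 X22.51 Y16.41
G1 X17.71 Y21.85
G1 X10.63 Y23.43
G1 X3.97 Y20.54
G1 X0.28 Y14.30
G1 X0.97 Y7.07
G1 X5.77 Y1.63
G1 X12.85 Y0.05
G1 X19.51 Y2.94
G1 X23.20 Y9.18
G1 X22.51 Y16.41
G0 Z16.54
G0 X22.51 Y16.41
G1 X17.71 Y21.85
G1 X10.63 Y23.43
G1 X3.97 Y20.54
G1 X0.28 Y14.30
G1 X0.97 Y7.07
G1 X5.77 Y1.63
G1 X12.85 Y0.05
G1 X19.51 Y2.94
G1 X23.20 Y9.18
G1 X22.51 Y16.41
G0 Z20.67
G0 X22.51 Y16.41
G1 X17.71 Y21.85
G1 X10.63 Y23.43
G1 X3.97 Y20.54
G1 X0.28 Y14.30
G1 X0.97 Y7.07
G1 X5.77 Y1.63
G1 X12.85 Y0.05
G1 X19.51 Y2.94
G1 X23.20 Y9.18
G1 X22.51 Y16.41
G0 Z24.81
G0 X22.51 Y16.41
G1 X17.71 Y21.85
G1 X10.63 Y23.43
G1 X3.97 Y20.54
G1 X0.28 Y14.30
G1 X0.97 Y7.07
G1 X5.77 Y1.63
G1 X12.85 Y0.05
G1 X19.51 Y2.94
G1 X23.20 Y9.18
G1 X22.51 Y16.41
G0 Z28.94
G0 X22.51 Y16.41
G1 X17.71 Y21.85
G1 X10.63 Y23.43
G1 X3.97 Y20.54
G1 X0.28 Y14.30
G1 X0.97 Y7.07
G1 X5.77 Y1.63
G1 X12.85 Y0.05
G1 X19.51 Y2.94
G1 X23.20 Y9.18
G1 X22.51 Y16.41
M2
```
solid part
  facet normal 0.0000 0.0000 -1.0000
    outer loop
      vertex 10.63 23.43 0.00
      vertex 17.71 21.85 0.00
      vertex 22.51 16.41 0.00
    endloop
  endfacet
  facet normal 0.0000 0.0000 -1.0000
    outer loop
      vertex 3.97 20.54 0.00
      vertex 10.63 23.43 0.00
      vertex 22.51 16.41 0.00
    endloop
  endfacet
  facet normal 0.0000 0.0000 -1.0000
    outer loop
      vertex 0.28 14.30 0.00
      vertex 3.97 20.54 0.00
      vertex 22.51 16.41 0.00
    endloop
  endfacet
  facet normal 0.0000 0.0000 -1.0000
    outer loop
      vertex 0.97 7.07 0.00
      vertex 0.28 14.30 0.00
      vertex 22.51 16.41 0.00
    endloop
  endfacet
  facet normal 0.0000 0.0000 -1.0000
    outer loop
      vertex 5.77 1.63 0.00
      vertex 0.97 7.07 0.00
      vertex 22.51 16.41 0.00
    endloop
  endfacet
  facet normal 0.0000 0.0000 -1.0000
    outer loop
      vertex 12.85 0.05 0.00
      vertex 5.77 1.63 0.00
      vertex 22.51 16.41 0.00
    endloop
  endfacet
  facet normal 0.0000 0.0000 -1.0000
    outer loop
      vertex 19.51 2.94 0.00
      vertex 12.85 0.05 0.00
      vertex 22.51 16.41 0.00
    endloop
  endfacet
  facet normal 0.0000 0.0000 -1.0000
    outer loop
      vertex 23.20 9.18 0.00
      vertex 19.51 2.94 0.00
      vertex 22.51 16.41 0.00
    endloop
  endfacet
  facet normal 0.0000 0.0000 1.0000
    outer loop
      vertex 22.51 16.41 28.94
      vertex 17.71 21.85 28.94
      vertex 10.63 23.43 28.94
    endloop
  endfacet
  facet normal 0.0000 0.0000 1.0000
    outer loop
      vertex 22.51 16.41 28.94
      vertex 10.63 23.43 28.94
      vertex 3.97 20.54 28.94
    endloop
  endfacet
  facet normal 0.0000 0.0000 1.0000
    outer loop
      vertex 22.51 16.41 28.94
      vertex 3.97 20.54 28.94
      vertex 0.28 14.30 28.94
    endloop
  endfacet
  facet normal 0.0000 0.0000 1.0000
    outer loop
      vertex 22.51 16.41 28.94
      vertex 0.28 14.30 28.94
      vertex 0.97 7.07 28.94
    endloop
  endfacet
  facet normal 0.0000 0.0000 1.0000
    outer loop
      vertex 22.51 16.41 28.94
      vertex 0.97 7.07 28.94
      vertex 5.77 1.63 28.94
    endloop
  endfacet
  facet normal 0.0000 0.0000 1.0000
    outer loop
      vertex 22.51 16.41 28.94
      vertex 5.77 1.63 28.94
      vertex 12.85 0.05 28.94
    endloop
  endfacet
  facet normal 0.0000 0.0000 1.0000
    outer loop
      vertex 22.51 16.41 28.94
      vertex 12.85 0.05 28.94
      vertex 19.51 2.94 28.94
    endloop
  endfacet
  facet normal 0.0000 0.0000 1.0000
    outer loop
      vertex 22.51 16.41 28.94
      vertex 19.51 2.94 28.94
      vertex 23.20 9.18 28.94
    endloop
  endfacet
  facet normal 0.7498 0.6616 0.0000
    outer loop
      vertex 22.51 16.41 0.00
      vertex 17.71 21.85 0.00
      vertex 17.71 21.85 28.94
    endloop
  endfacet
  facet normal 0.7498 0.6616 0.0000
    outer loop
      vertex 22.51 16.41 0.00
      vertex 17.71 21.85 28.94
      vertex 22.51 16.41 28.94
    endloop
  endfacet
  facet normal 0.2178 0.9760 0.0000
    outer loop
      vertex 17.71 21.85 0.00
      vertex 10.63 23.43 0.00
      vertex 10.63 23.43 28.94
    endloop
  endfacet
  facet normal 0.2178 0.9760 0.0000
    outer loop
      vertex 17.71 21.85 0.00
      vertex 10.63 23.43 28.94
      vertex 17.71 21.85 28.94
    endloop
  endfacet
  facet normal -0.3981 0.9174 0.0000
    outer loop
      vertex 10.63 23.43 0.00
      vertex 3.97 20.54 0.00
      vertex 3.97 20.54 28.94
    endloop
  endfacet
  facet normal -0.3981 0.9174 0.0000
    outer loop
      vertex 10.63 23.43 0.00
      vertex 3.97 20.54 28.94
      vertex 10.63 23.43 28.94
    endloop
  endfacet
  facet normal -0.8608 0.5090 0.0000
    outer loop
      vertex 3.97 20.54 0.00
      vertex 0.28 14.30 0.00
      vertex 0.28 14.30 28.94
    endloop
  endfacet
  facet normal -0.8608 0.5090 0.0000
    outer loop
      vertex 3.97 20.54 0.00
      vertex 0.28 14.30 28.94
      vertex 3.97 20.54 28.94
    endloop
  endfacet
  facet normal -0.9955 -0.0950 0.0000
    outer loop
      vertex 0.28 14.30 0.00
      vertex 0.97 7.07 0.00
      vertex 0.97 7.07 28.94
    endloop
  endfacet
  facet normal -0.9955 -0.0950 0.0000
    outer loop
      vertex 0.28 14.30 0.00
      vertex 0.97 7.07 28.94
      vertex 0.28 14.30 28.94
    endloop
  endfacet
  facet normal -0.7498 -0.6616 0.0000
    outer loop
      vertex 0.97 7.07 0.00
      vertex 5.77 1.63 0.00
      vertex 5.77 1.63 28.94
    endloop
  endfacet
  facet normal -0.7498 -0.6616 0.0000
    outer loop
      vertex 0.97 7.07 0.00
      vertex 5.77 1.63 28.94
      vertex 0.97 7.07 28.94
    endloop
  endfacet
  facet normal -0.2178 -0.9760 0.0000
    outer loop
      vertex 5.77 1.63 0.00
      vertex 12.85 0.05 0.00
      vertex 12.85 0.05 28.94
    endloop
  endfacet
  facet normal -0.2178 -0.9760 0.0000
    outer loop
      vertex 5.77 1.63 0.00
      vertex 12.85 0.05 28.94
      vertex 5.77 1.63 28.94
    endloop
  endfacet
  facet normal 0.3981 -0.9174 0.0000
    outer loop
      vertex 12.85 0.05 0.00
      vertex 19.51 2.94 0.00
      vertex 19.51 2.94 28.94
    endloop
  endfacet
  facet normal 0.3981 -0.9174 0.0000
    outer loop
      vertex 12.85 0.05 0.00
      vertex 19.51 2.94 28.94
      vertex 12.85 0.05 28.94
    endloop
  endfacet
  facet normal 0.8608 -0.5090 0.0000
    outer loop
      vertex 19.51 2.94 0.00
      vertex 23.20 9.18 0.00
      vertex 23.20 9.18 28.94
    endloop
  endfacet
  facet normal 0.8608 -0.5090 0.0000
    outer loop
      vertex 19.51 2.94 0.00
      vertex 23.20 9.18 28.94
      vertex 19.51 2.94 28.94
    endloop
  endfacet
  facet normal 0.9955 0.0950 0.0000
    outer loop
      vertex 23.20 9.18 0.00
      vertex 22.51 16.41 0.00
      vertex 22.51 16.41 28.94
    endloop
  endfacet
  facet normal 0.9955 0.0950 0.0000
    outer loop
      vertex 23.20 9.18 0.00
      vertex 22.51 16.41 28.94
      vertex 23.20 9.18 28.94
    endloop
  endfacet
endsolid part

The G0 Z moves step by Δz≈4.13 mm. Every layer's G1 loop is the same polygon, so the solid is a straight extrusion of it from z=0 to z≈28.9. Closing with flat bottom and top caps and triangulating gives 36 facets — a regular 10-sided prism (a cylinder approximated with 10 flat sides), circumscribed radius ≈ 11.7 mm, height ≈ 28.9 mm.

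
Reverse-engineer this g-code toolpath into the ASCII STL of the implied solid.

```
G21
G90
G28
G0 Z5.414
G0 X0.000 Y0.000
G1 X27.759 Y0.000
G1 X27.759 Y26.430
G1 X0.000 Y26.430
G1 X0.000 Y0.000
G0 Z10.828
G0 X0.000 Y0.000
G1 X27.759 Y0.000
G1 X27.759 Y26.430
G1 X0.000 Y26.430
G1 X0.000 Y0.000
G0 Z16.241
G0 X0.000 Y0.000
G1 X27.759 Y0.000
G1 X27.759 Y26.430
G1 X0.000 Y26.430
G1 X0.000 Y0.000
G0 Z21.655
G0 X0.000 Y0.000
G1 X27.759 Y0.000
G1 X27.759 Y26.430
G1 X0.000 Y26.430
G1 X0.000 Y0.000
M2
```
solid part
  facet normal 0.0000 0.0000 -1.0000
    outer loop
      vertex 27.759 26.430 0.000
      vertex 27.759 0.000 0.000
      vertex 0.000 0.000 0.000
    endloop
  endfacet
  facet normal 0.0000 0.0000 -1.0000
    outer loop
      vertex 0.000 26.430 0.000
      vertex 27.759 26.430 0.000
      vertex 0.000 0.000 0.000
    endloop
  endfacet
  facet normal 0.0000 0.0000 1.0000
    outer loop
      vertex 0.000 0.000 21.655
      vertex 27.759 0.000 21.655
      vertex 27.759 26.430 21.655
    endloop
  endfacet
  facet normal 0.0000 0.0000 1.0000
    outer loop
      vertex 0.000 0.000 21.655
      vertex 27.759 26.430 21.655
      vertex 0.000 26.430 21.655
    endloop
  endfacet
  facet normal 0.0000 -1.0000 0.0000
    outer loop
      vertex 0.000 0.000 0.000
      vertex 27.759 0.000 0.000
      vertex 27.759 0.000 21.655
    endloop
  endfacet
  facet normal 0.0000 -1.0000 0.0000
    outer loop
      vertex 0.000 0.000 0.000
      vertex 27.759 0.000 21.655
      vertex 0.000 0.000 21.655
    endloop
  endfacet
  facet normal 0.0000 1.0000 0.0000
    outer loop
      vertex 27.759 26.430 21.655
      vertex 27.759 26.430 0.000
      vertex 0.000 26.430 0.000
    endloop
  endfacet
  facet normal 0.0000 1.0000 0.0000
    outer loop
      vertex 0.000 26.430 21.655
      vertex 27.759 26.430 21.655
      vertex 0.000 26.430 0.000
    endloop
  endfacet
  facet normal -1.0000 0.0000 0.0000
    outer loop
      vertex 0.000 26.430 21.655
      vertex 0.000 26.430 0.000
      vertex 0.000 0.000 0.000
    endloop
  endfacet
  facet normal -1.0000 0.0000 0.0000
    outer loop
      vertex 0.000 0.000 21.655
      vertex 0.000 26.430 21.655
      vertex 0.000 0.000 0.000
    endloop
  endfacet
  facet normal 1.0000 0.0000 0.0000
    outer loop
      vertex 27.759 0.000 0.000
      vertex 27.759 26.430 0.000
      vertex 27.759 26.430 21.655
    endloop
  endfacet
  facet normal 1.0000 0.0000 0.0000
    outer loop
      vertex 27.759 0.000 0.000
      vertex 27.759 26.430 21.655
      vertex 27.759 0.000 21.655
    endloop
  endfacet
endsolid part

The G0 Z moves step by Δz≈5.414 mm. Every layer's G1 loop is the same polygon, so the solid is a straight extrusion of it from z=0 to z≈21.7. Closing with flat bottom and top caps and triangulating gives 12 facets — a rectangular box, roughly 27.8 × 26.4 mm footprint and 21.7 mm tall.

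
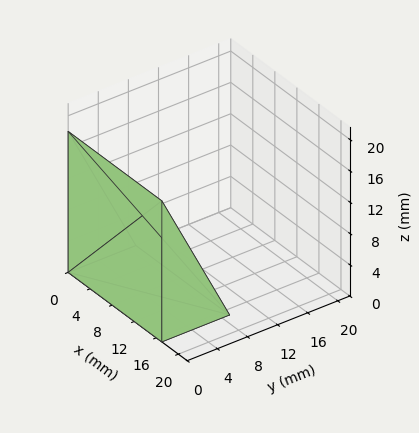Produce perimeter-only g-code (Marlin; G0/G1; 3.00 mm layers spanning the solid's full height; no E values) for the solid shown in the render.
Reading the render: the shape is a wedge (ramp): 17 × 9 mm base, rising to 18 mm along the y=0 edge and sloping linearly to z=0 at y=9 (dimensions read to the nearest mm from the axis ticks). For the g-code, the solid's height is divided into equal slices at the stated Δz and each level perimeter traced with G1 moves after a G0 lift.

; perimeter-only toolpath
G21 ; units = mm
G90 ; absolute positioning
G28 ; home
; layer 1
G0 Z3.00
G0 X0.00 Y0.00
G1 X17.00 Y0.00
G1 X17.00 Y7.50
G1 X0.00 Y7.50
G1 X0.00 Y0.00
; layer 2
G0 Z6.00
G0 X0.00 Y0.00
G1 X17.00 Y0.00
G1 X17.00 Y6.00
G1 X0.00 Y6.00
G1 X0.00 Y0.00
; layer 3
G0 Z9.00
G0 X0.00 Y0.00
G1 X17.00 Y0.00
G1 X17.00 Y4.50
G1 X0.00 Y4.50
G1 X0.00 Y0.00
; layer 4
G0 Z12.00
G0 X0.00 Y0.00
G1 X17.00 Y0.00
G1 X17.00 Y3.00
G1 X0.00 Y3.00
G1 X0.00 Y0.00
; layer 5
G0 Z15.00
G0 X0.00 Y0.00
G1 X17.00 Y0.00
G1 X17.00 Y1.50
G1 X0.00 Y1.50
G1 X0.00 Y0.00
M2 ; end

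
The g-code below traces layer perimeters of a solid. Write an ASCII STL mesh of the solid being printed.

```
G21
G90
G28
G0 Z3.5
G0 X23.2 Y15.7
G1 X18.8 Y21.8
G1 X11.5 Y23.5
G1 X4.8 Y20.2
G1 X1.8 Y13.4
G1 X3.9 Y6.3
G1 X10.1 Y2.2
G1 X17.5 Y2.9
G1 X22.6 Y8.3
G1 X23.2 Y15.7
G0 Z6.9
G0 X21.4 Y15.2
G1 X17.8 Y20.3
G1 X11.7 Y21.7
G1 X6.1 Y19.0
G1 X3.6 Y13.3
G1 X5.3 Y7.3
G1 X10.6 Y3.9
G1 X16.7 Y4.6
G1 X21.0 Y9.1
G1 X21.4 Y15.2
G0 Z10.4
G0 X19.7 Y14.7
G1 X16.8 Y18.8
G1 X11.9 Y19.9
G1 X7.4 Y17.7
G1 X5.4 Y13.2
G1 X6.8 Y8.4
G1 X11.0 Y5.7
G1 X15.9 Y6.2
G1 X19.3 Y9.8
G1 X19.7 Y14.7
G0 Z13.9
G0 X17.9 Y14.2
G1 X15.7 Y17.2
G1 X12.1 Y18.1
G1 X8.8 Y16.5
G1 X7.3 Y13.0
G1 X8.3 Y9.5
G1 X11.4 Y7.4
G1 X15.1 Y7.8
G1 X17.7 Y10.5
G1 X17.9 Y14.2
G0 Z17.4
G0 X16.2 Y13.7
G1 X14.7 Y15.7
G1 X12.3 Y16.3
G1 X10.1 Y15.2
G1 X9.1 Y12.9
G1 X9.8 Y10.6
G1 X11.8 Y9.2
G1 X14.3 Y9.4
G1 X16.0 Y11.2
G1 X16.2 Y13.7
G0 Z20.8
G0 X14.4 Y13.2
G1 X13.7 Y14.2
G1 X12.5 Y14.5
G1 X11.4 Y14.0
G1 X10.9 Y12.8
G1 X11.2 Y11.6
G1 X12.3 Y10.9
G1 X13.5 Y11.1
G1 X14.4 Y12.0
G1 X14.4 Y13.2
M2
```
solid part
  facet normal 0.0000 0.0000 -1.0000
    outer loop
      vertex 11.3 25.3 0.0
      vertex 19.8 23.3 0.0
      vertex 24.9 16.2 0.0
    endloop
  endfacet
  facet normal 0.0000 0.0000 -1.0000
    outer loop
      vertex 3.5 21.5 0.0
      vertex 11.3 25.3 0.0
      vertex 24.9 16.2 0.0
    endloop
  endfacet
  facet normal 0.0000 0.0000 -1.0000
    outer loop
      vertex 0.0 13.5 0.0
      vertex 3.5 21.5 0.0
      vertex 24.9 16.2 0.0
    endloop
  endfacet
  facet normal 0.0000 0.0000 -1.0000
    outer loop
      vertex 2.4 5.2 0.0
      vertex 0.0 13.5 0.0
      vertex 24.9 16.2 0.0
    endloop
  endfacet
  facet normal 0.0000 0.0000 -1.0000
    outer loop
      vertex 9.7 0.4 0.0
      vertex 2.4 5.2 0.0
      vertex 24.9 16.2 0.0
    endloop
  endfacet
  facet normal 0.0000 0.0000 -1.0000
    outer loop
      vertex 18.3 1.3 0.0
      vertex 9.7 0.4 0.0
      vertex 24.9 16.2 0.0
    endloop
  endfacet
  facet normal 0.0000 0.0000 -1.0000
    outer loop
      vertex 24.3 7.6 0.0
      vertex 18.3 1.3 0.0
      vertex 24.9 16.2 0.0
    endloop
  endfacet
  facet normal 0.7288 0.5235 0.4413
    outer loop
      vertex 24.9 16.2 0.0
      vertex 19.8 23.3 0.0
      vertex 12.7 12.7 24.3
    endloop
  endfacet
  facet normal 0.2055 0.8736 0.4411
    outer loop
      vertex 19.8 23.3 0.0
      vertex 11.3 25.3 0.0
      vertex 12.7 12.7 24.3
    endloop
  endfacet
  facet normal -0.3931 0.8068 0.4410
    outer loop
      vertex 11.3 25.3 0.0
      vertex 3.5 21.5 0.0
      vertex 12.7 12.7 24.3
    endloop
  endfacet
  facet normal -0.8220 0.3596 0.4415
    outer loop
      vertex 3.5 21.5 0.0
      vertex 0.0 13.5 0.0
      vertex 12.7 12.7 24.3
    endloop
  endfacet
  facet normal -0.8617 -0.2492 0.4421
    outer loop
      vertex 0.0 13.5 0.0
      vertex 2.4 5.2 0.0
      vertex 12.7 12.7 24.3
    endloop
  endfacet
  facet normal -0.4932 -0.7501 0.4406
    outer loop
      vertex 2.4 5.2 0.0
      vertex 9.7 0.4 0.0
      vertex 12.7 12.7 24.3
    endloop
  endfacet
  facet normal 0.0934 -0.8929 0.4404
    outer loop
      vertex 9.7 0.4 0.0
      vertex 18.3 1.3 0.0
      vertex 12.7 12.7 24.3
    endloop
  endfacet
  facet normal 0.6502 -0.6192 0.4403
    outer loop
      vertex 18.3 1.3 0.0
      vertex 24.3 7.6 0.0
      vertex 12.7 12.7 24.3
    endloop
  endfacet
  facet normal 0.8955 -0.0625 0.4406
    outer loop
      vertex 24.3 7.6 0.0
      vertex 24.9 16.2 0.0
      vertex 12.7 12.7 24.3
    endloop
  endfacet
endsolid part

The G0 Z moves step by Δz≈3.5 mm. The G1 loops shrink linearly with z, so the solid tapers from its base footprint up to z≈24.3. Closing with a flat bottom cap and the tapered top and triangulating gives 16 facets — a regular 9-sided pyramid, base circumscribed radius ≈ 12.7 mm, apex at z ≈ 24.3 mm.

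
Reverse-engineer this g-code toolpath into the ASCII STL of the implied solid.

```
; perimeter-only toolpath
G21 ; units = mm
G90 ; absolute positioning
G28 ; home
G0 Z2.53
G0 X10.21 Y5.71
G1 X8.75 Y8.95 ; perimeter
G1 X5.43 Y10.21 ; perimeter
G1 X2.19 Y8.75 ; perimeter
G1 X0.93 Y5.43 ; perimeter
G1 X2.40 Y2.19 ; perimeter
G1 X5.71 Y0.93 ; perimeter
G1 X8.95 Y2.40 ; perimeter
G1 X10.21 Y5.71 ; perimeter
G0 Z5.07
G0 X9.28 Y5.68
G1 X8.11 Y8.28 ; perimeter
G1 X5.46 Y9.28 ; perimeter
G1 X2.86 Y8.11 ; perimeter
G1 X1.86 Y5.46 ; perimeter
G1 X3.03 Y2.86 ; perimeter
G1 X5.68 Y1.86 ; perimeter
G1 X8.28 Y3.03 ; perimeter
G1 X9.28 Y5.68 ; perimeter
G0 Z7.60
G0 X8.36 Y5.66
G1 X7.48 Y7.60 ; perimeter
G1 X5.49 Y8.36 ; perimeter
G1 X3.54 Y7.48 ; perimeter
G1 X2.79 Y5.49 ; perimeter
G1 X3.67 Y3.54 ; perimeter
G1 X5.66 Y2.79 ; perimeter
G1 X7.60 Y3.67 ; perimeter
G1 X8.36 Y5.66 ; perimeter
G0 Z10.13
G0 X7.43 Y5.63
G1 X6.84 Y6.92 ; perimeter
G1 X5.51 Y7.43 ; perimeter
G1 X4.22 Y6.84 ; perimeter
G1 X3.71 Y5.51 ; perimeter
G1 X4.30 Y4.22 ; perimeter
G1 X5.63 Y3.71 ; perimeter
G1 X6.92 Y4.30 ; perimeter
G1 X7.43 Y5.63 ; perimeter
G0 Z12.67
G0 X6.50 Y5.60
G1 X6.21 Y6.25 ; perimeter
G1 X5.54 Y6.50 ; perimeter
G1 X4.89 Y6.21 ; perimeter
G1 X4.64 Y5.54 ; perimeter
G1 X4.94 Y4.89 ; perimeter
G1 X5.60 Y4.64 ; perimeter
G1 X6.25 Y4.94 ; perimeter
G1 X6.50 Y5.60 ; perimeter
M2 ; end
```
solid part
  facet normal 0.0000 0.0000 -1.0000
    outer loop
      vertex 5.40 11.14 0.00
      vertex 9.38 9.63 0.00
      vertex 11.14 5.74 0.00
    endloop
  endfacet
  facet normal 0.0000 0.0000 -1.0000
    outer loop
      vertex 1.51 9.38 0.00
      vertex 5.40 11.14 0.00
      vertex 11.14 5.74 0.00
    endloop
  endfacet
  facet normal 0.0000 0.0000 -1.0000
    outer loop
      vertex 0.00 5.40 0.00
      vertex 1.51 9.38 0.00
      vertex 11.14 5.74 0.00
    endloop
  endfacet
  facet normal 0.0000 0.0000 -1.0000
    outer loop
      vertex 1.76 1.51 0.00
      vertex 0.00 5.40 0.00
      vertex 11.14 5.74 0.00
    endloop
  endfacet
  facet normal 0.0000 0.0000 -1.0000
    outer loop
      vertex 5.74 0.00 0.00
      vertex 1.76 1.51 0.00
      vertex 11.14 5.74 0.00
    endloop
  endfacet
  facet normal 0.0000 0.0000 -1.0000
    outer loop
      vertex 9.63 1.76 0.00
      vertex 5.74 0.00 0.00
      vertex 11.14 5.74 0.00
    endloop
  endfacet
  facet normal 0.8630 0.3905 0.3206
    outer loop
      vertex 11.14 5.74 0.00
      vertex 9.38 9.63 0.00
      vertex 5.57 5.57 15.20
    endloop
  endfacet
  facet normal 0.3360 0.8856 0.3208
    outer loop
      vertex 9.38 9.63 0.00
      vertex 5.40 11.14 0.00
      vertex 5.57 5.57 15.20
    endloop
  endfacet
  facet normal -0.3905 0.8630 0.3206
    outer loop
      vertex 5.40 11.14 0.00
      vertex 1.51 9.38 0.00
      vertex 5.57 5.57 15.20
    endloop
  endfacet
  facet normal -0.8856 0.3360 0.3208
    outer loop
      vertex 1.51 9.38 0.00
      vertex 0.00 5.40 0.00
      vertex 5.57 5.57 15.20
    endloop
  endfacet
  facet normal -0.8630 -0.3905 0.3206
    outer loop
      vertex 0.00 5.40 0.00
      vertex 1.76 1.51 0.00
      vertex 5.57 5.57 15.20
    endloop
  endfacet
  facet normal -0.3360 -0.8856 0.3208
    outer loop
      vertex 1.76 1.51 0.00
      vertex 5.74 0.00 0.00
      vertex 5.57 5.57 15.20
    endloop
  endfacet
  facet normal 0.3905 -0.8630 0.3206
    outer loop
      vertex 5.74 0.00 0.00
      vertex 9.63 1.76 0.00
      vertex 5.57 5.57 15.20
    endloop
  endfacet
  facet normal 0.8856 -0.3360 0.3208
    outer loop
      vertex 9.63 1.76 0.00
      vertex 11.14 5.74 0.00
      vertex 5.57 5.57 15.20
    endloop
  endfacet
endsolid part

The G0 Z moves step by Δz≈2.53 mm. The G1 loops shrink linearly with z, so the solid tapers from its base footprint up to z≈15.2. Closing with a flat bottom cap and the tapered top and triangulating gives 14 facets — a regular 8-sided pyramid, base circumscribed radius ≈ 5.57 mm, apex at z ≈ 15.2 mm.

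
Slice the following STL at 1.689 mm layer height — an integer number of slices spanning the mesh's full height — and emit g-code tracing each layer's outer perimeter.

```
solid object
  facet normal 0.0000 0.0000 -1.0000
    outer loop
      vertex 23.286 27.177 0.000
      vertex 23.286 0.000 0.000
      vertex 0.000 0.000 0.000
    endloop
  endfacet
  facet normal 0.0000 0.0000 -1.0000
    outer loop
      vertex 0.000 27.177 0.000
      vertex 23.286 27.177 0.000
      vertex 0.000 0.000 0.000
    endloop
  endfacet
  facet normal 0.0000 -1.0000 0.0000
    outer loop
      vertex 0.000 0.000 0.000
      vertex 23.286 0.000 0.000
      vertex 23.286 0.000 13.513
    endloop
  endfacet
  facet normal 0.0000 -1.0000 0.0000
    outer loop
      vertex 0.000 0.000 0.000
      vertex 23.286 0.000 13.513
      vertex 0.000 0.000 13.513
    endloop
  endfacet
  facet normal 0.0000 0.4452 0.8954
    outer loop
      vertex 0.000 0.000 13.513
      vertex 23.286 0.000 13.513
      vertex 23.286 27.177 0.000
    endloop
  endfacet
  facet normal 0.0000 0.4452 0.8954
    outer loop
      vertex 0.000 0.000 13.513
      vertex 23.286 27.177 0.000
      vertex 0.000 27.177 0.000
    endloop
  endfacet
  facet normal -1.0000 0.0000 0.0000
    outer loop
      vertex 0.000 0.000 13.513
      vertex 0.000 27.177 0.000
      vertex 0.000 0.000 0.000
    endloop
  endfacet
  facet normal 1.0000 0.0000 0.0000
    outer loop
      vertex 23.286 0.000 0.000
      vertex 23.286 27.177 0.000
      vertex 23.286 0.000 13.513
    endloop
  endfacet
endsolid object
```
; perimeter-only toolpath
G21 ; units = mm
G90 ; absolute positioning
G28 ; home
; layer 1
G0 Z1.689
G0 X0.000 Y0.000
G1 X23.286 Y0.000
G1 X23.286 Y23.780
G1 X0.000 Y23.780
G1 X0.000 Y0.000
; layer 2
G0 Z3.378
G0 X0.000 Y0.000
G1 X23.286 Y0.000
G1 X23.286 Y20.383
G1 X0.000 Y20.383
G1 X0.000 Y0.000
; layer 3
G0 Z5.067
G0 X0.000 Y0.000
G1 X23.286 Y0.000
G1 X23.286 Y16.986
G1 X0.000 Y16.986
G1 X0.000 Y0.000
; layer 4
G0 Z6.756
G0 X0.000 Y0.000
G1 X23.286 Y0.000
G1 X23.286 Y13.588
G1 X0.000 Y13.588
G1 X0.000 Y0.000
; layer 5
G0 Z8.446
G0 X0.000 Y0.000
G1 X23.286 Y0.000
G1 X23.286 Y10.191
G1 X0.000 Y10.191
G1 X0.000 Y0.000
; layer 6
G0 Z10.135
G0 X0.000 Y0.000
G1 X23.286 Y0.000
G1 X23.286 Y6.794
G1 X0.000 Y6.794
G1 X0.000 Y0.000
; layer 7
G0 Z11.824
G0 X0.000 Y0.000
G1 X23.286 Y0.000
G1 X23.286 Y3.397
G1 X0.000 Y3.397
G1 X0.000 Y0.000
M2 ; end

The solid is a wedge (ramp): 23.3 × 27.2 mm base, rising to 13.5 mm along the y=0 edge and sloping linearly to z=0 at y=27.2. Slicing at Δz = 1.689 mm — 8 equal slices spanning the solid's height, so layer i sits at z = i·h/8 — gives 7 non-empty perimeters. Each is a 4-segment closed polygon; G0 lifts to the layer z and rapids to the start vertex, then G1 traces the edges. The cross-section shrinks linearly with z (the slice at the apex is degenerate and omitted).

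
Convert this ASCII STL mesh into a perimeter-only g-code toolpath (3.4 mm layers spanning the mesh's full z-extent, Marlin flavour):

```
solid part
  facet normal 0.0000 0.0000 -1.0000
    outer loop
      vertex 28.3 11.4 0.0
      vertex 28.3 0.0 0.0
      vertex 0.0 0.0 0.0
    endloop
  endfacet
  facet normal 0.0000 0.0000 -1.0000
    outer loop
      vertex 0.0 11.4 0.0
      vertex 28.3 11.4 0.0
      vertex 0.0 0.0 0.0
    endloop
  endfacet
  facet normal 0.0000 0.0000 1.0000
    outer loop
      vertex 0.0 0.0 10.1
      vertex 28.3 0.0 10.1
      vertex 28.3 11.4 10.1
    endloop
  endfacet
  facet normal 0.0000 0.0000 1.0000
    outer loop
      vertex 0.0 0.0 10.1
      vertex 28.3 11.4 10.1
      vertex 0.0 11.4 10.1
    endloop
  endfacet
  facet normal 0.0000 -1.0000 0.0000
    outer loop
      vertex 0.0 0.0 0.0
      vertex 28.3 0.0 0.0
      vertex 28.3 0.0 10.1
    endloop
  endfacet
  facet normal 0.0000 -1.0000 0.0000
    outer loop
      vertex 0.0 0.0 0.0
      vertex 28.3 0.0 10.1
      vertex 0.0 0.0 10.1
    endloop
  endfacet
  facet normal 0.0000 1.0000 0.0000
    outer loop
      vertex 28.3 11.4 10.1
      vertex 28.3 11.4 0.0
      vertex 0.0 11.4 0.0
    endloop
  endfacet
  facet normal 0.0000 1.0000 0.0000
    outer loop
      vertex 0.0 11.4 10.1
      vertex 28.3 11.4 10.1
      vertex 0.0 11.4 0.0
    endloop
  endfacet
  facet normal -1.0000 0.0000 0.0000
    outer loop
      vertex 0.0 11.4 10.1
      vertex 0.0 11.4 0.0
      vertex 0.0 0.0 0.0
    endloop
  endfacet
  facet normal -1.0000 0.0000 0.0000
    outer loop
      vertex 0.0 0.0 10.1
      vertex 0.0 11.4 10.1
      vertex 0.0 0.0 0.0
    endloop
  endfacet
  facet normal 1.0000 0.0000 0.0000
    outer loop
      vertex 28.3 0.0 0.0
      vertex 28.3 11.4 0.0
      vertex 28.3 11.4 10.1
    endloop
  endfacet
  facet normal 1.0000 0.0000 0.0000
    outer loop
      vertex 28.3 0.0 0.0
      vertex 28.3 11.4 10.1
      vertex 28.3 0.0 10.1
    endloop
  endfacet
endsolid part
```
; perimeter-only toolpath
G21 ; units = mm
G90 ; absolute positioning
G28 ; home
; layer 1
G0 Z3.4
G0 X0.0 Y0.0
G1 X28.3 Y0.0
G1 X28.3 Y11.4
G1 X0.0 Y11.4
G1 X0.0 Y0.0
; layer 2
G0 Z6.7
G0 X0.0 Y0.0
G1 X28.3 Y0.0
G1 X28.3 Y11.4
G1 X0.0 Y11.4
G1 X0.0 Y0.0
; layer 3
G0 Z10.1
G0 X0.0 Y0.0
G1 X28.3 Y0.0
G1 X28.3 Y11.4
G1 X0.0 Y11.4
G1 X0.0 Y0.0
M2 ; end

The solid is a rectangular box, roughly 28.3 × 11.4 mm footprint and 10.1 mm tall. Slicing at Δz = 3.4 mm — 3 equal slices spanning the solid's height, so layer i sits at z = i·h/3 — gives 3 non-empty perimeters. Each is a 4-segment closed polygon; G0 lifts to the layer z and rapids to the start vertex, then G1 traces the edges.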